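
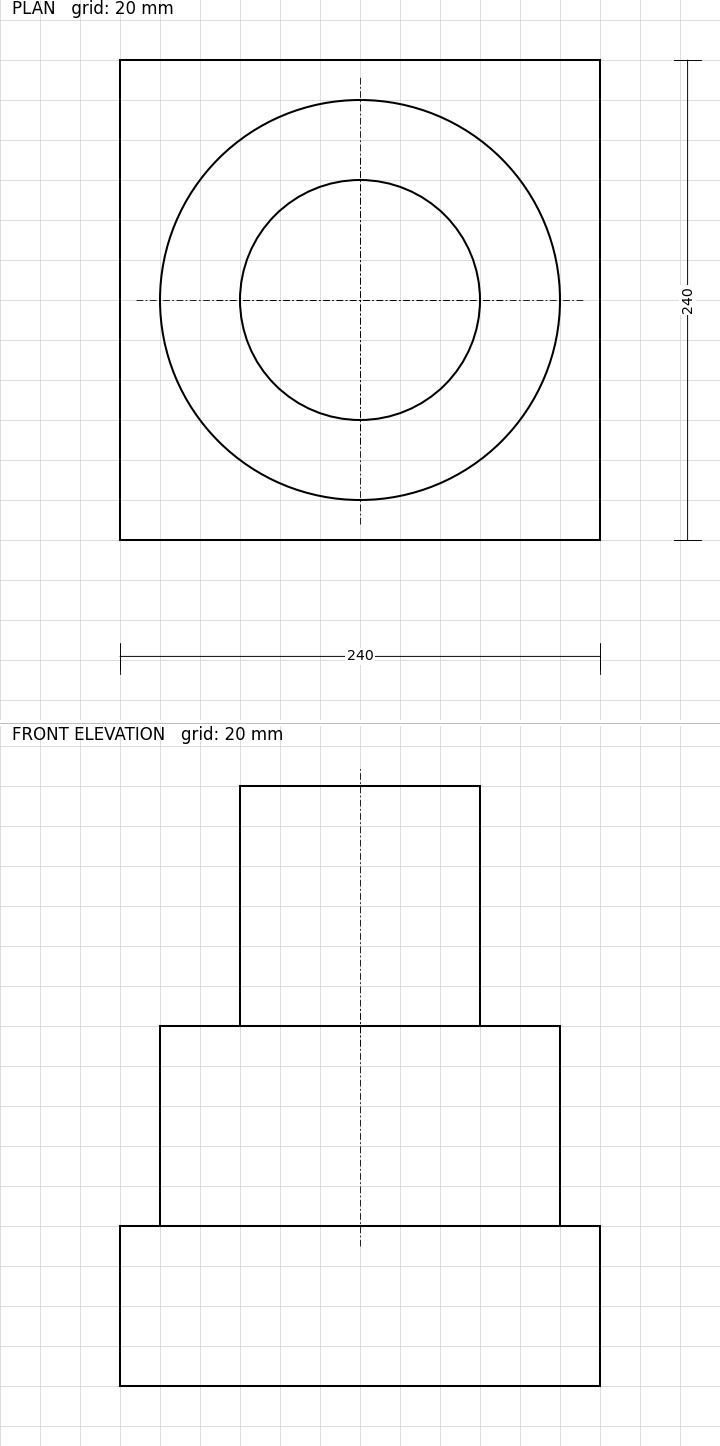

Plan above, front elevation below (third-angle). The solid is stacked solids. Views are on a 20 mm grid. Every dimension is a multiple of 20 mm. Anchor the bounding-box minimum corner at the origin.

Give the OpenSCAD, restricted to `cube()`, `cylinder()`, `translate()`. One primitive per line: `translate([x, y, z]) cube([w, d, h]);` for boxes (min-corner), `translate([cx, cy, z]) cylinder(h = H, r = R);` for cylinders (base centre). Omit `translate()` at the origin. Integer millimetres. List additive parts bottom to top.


cube([240, 240, 80]);
translate([120, 120, 80]) cylinder(h = 100, r = 100);
translate([120, 120, 180]) cylinder(h = 120, r = 60);


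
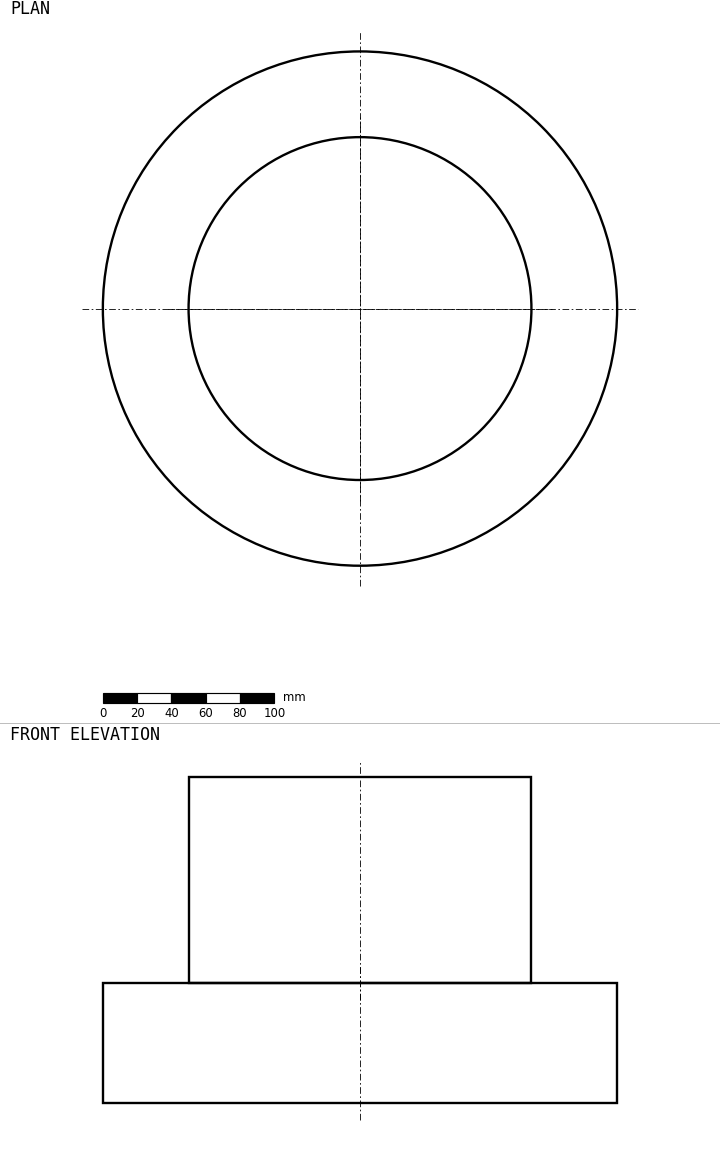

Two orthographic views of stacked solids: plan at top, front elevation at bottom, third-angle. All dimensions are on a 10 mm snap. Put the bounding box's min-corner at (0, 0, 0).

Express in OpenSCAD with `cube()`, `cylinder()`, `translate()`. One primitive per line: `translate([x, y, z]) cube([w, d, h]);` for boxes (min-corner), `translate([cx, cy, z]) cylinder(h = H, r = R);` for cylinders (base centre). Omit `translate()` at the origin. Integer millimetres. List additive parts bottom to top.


translate([150, 150, 0]) cylinder(h = 70, r = 150);
translate([150, 150, 70]) cylinder(h = 120, r = 100);


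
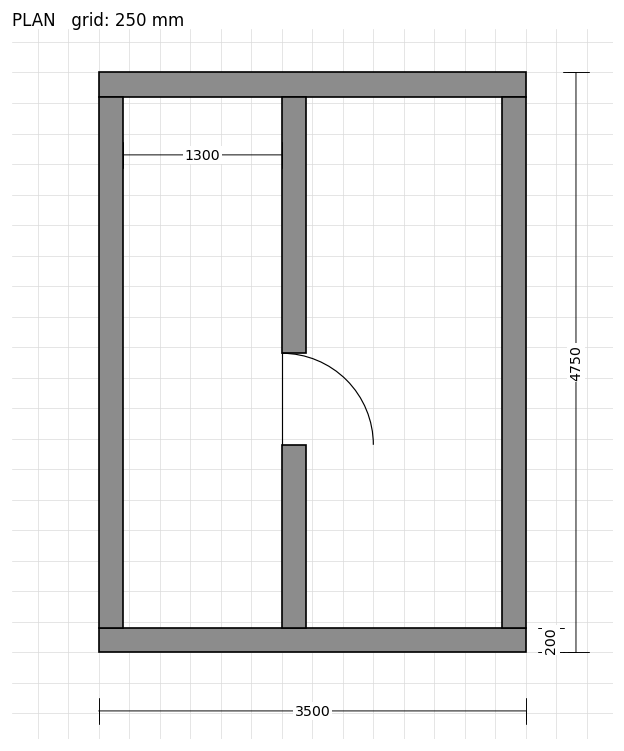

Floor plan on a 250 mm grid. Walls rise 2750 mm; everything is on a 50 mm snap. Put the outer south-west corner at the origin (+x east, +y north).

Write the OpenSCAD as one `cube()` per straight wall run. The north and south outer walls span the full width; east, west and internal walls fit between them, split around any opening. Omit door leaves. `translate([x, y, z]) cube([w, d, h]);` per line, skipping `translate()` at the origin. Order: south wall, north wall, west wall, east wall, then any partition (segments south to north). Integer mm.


cube([3500, 200, 2750]);
translate([0, 4550, 0]) cube([3500, 200, 2750]);
translate([0, 200, 0]) cube([200, 4350, 2750]);
translate([3300, 200, 0]) cube([200, 4350, 2750]);
translate([1500, 200, 0]) cube([200, 1500, 2750]);
translate([1500, 2450, 0]) cube([200, 2100, 2750]);


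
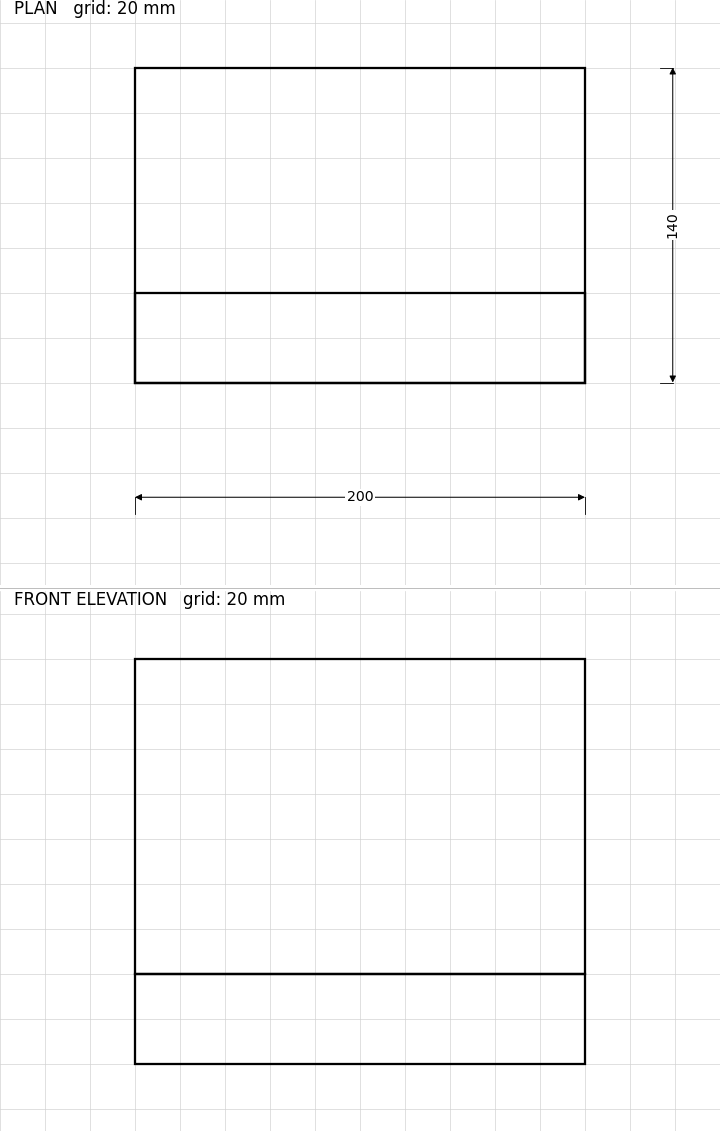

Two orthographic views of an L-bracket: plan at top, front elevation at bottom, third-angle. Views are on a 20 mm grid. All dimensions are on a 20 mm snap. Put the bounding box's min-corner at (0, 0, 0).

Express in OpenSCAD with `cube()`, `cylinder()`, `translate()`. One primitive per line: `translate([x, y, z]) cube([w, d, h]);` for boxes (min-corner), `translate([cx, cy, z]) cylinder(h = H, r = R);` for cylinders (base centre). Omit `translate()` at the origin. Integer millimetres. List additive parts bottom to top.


cube([200, 140, 40]);
translate([0, 0, 40]) cube([200, 40, 140]);


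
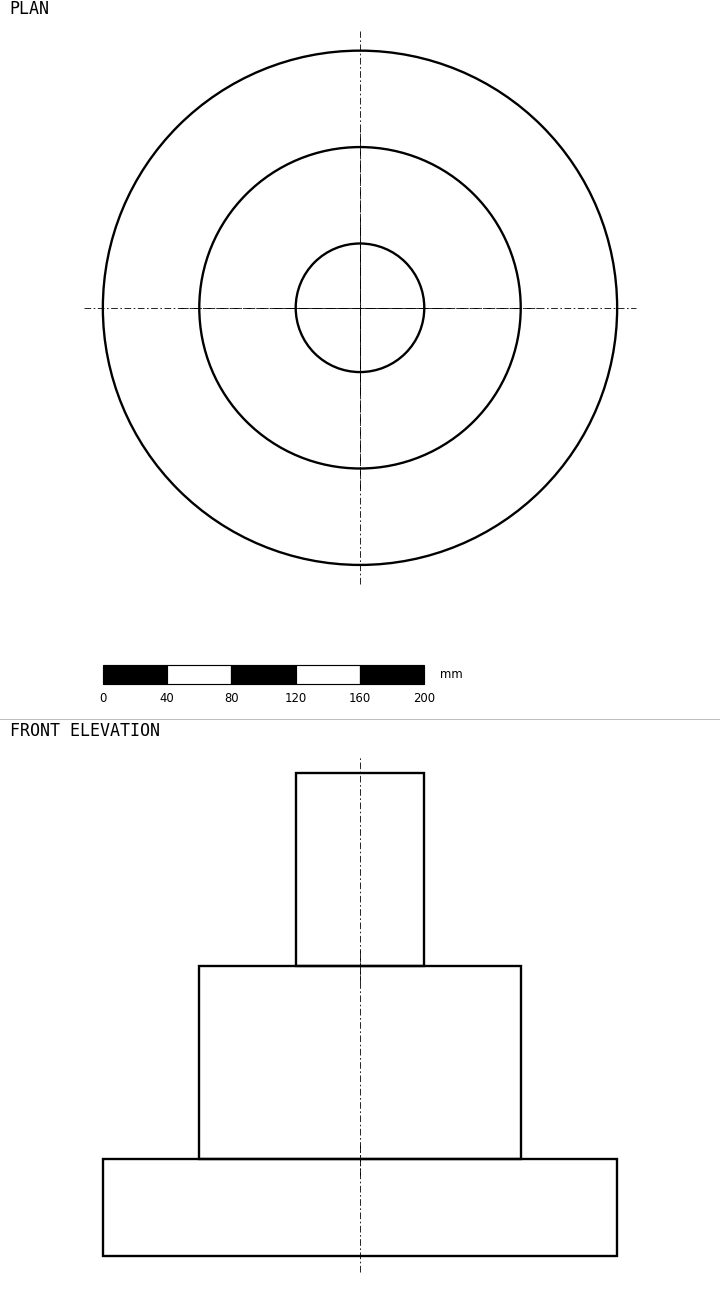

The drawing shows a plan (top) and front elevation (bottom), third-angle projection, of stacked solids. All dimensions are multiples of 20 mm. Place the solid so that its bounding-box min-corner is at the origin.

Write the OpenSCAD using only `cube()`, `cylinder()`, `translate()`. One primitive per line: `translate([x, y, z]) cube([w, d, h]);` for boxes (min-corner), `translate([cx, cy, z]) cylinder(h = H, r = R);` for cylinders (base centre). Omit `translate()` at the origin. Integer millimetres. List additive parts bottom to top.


translate([160, 160, 0]) cylinder(h = 60, r = 160);
translate([160, 160, 60]) cylinder(h = 120, r = 100);
translate([160, 160, 180]) cylinder(h = 120, r = 40);


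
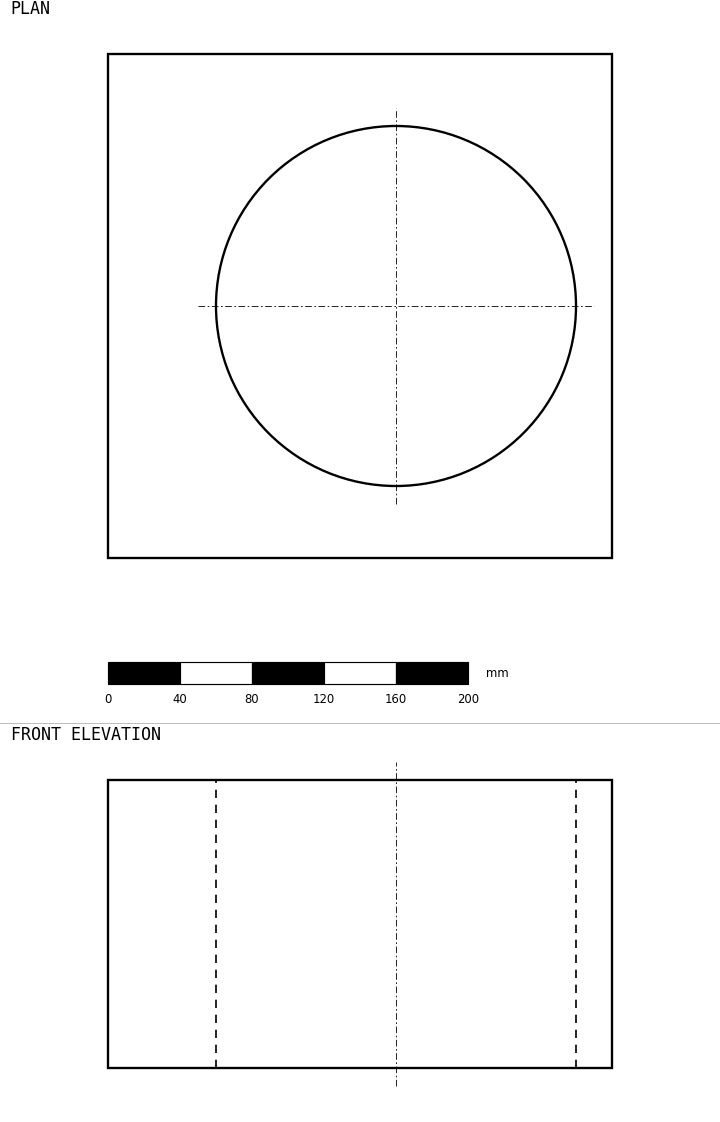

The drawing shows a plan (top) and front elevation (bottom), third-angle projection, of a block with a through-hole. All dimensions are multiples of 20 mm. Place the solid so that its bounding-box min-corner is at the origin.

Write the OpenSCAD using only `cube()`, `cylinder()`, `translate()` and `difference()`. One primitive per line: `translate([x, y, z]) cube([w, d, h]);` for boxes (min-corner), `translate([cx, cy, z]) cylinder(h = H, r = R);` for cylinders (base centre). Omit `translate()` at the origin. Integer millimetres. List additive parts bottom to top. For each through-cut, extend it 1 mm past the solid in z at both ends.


difference() {
  cube([280, 280, 160]);
  translate([160, 140, -1]) cylinder(h = 162, r = 100);
}


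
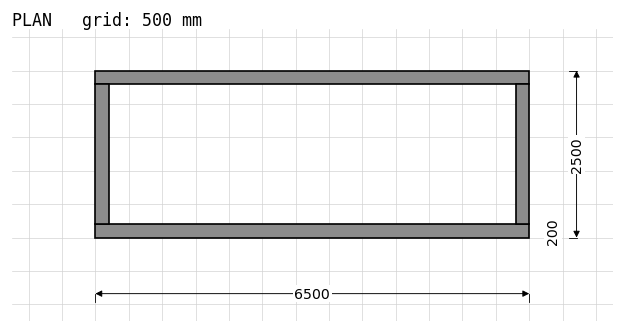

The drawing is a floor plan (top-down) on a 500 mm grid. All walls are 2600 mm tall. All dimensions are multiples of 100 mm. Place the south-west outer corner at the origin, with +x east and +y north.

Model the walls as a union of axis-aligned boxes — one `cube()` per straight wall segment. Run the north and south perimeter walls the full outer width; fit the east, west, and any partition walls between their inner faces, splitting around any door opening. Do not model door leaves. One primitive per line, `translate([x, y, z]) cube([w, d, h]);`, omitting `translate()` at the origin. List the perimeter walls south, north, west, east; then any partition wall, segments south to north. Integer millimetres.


cube([6500, 200, 2600]);
translate([0, 2300, 0]) cube([6500, 200, 2600]);
translate([0, 200, 0]) cube([200, 2100, 2600]);
translate([6300, 200, 0]) cube([200, 2100, 2600]);


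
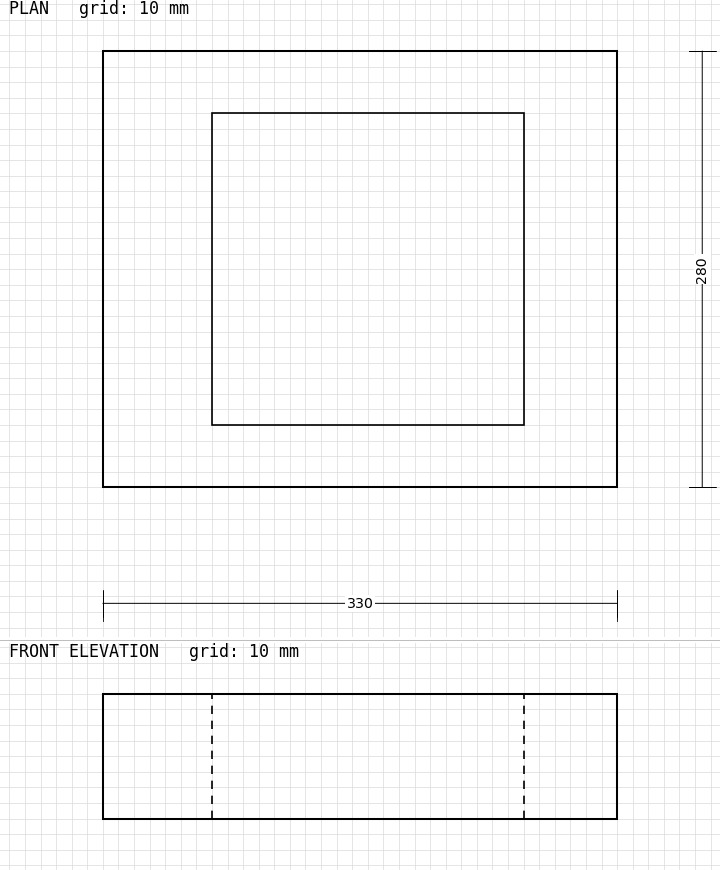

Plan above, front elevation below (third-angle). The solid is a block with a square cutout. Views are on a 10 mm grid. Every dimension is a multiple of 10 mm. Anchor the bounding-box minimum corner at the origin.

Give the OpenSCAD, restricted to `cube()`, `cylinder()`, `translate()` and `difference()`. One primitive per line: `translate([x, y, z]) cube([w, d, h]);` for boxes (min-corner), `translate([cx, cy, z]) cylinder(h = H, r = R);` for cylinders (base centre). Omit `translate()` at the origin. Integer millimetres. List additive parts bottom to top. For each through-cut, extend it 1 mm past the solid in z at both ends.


difference() {
  cube([330, 280, 80]);
  translate([70, 40, -1]) cube([200, 200, 82]);
}


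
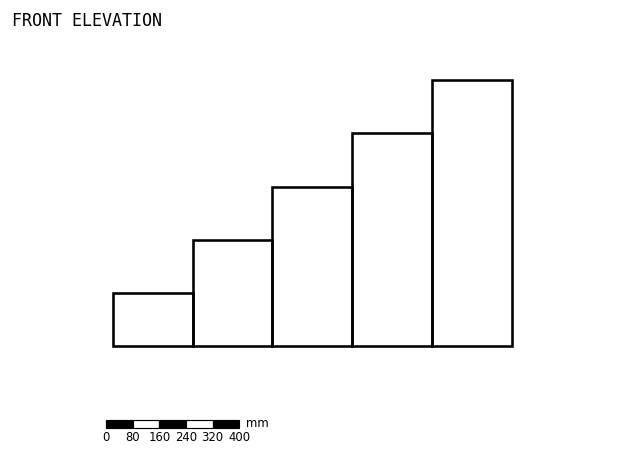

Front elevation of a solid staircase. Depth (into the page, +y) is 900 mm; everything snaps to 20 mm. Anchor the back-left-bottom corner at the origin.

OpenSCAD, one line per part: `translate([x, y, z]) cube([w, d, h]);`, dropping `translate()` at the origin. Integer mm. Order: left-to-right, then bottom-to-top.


cube([240, 900, 160]);
translate([240, 0, 0]) cube([240, 900, 320]);
translate([480, 0, 0]) cube([240, 900, 480]);
translate([720, 0, 0]) cube([240, 900, 640]);
translate([960, 0, 0]) cube([240, 900, 800]);


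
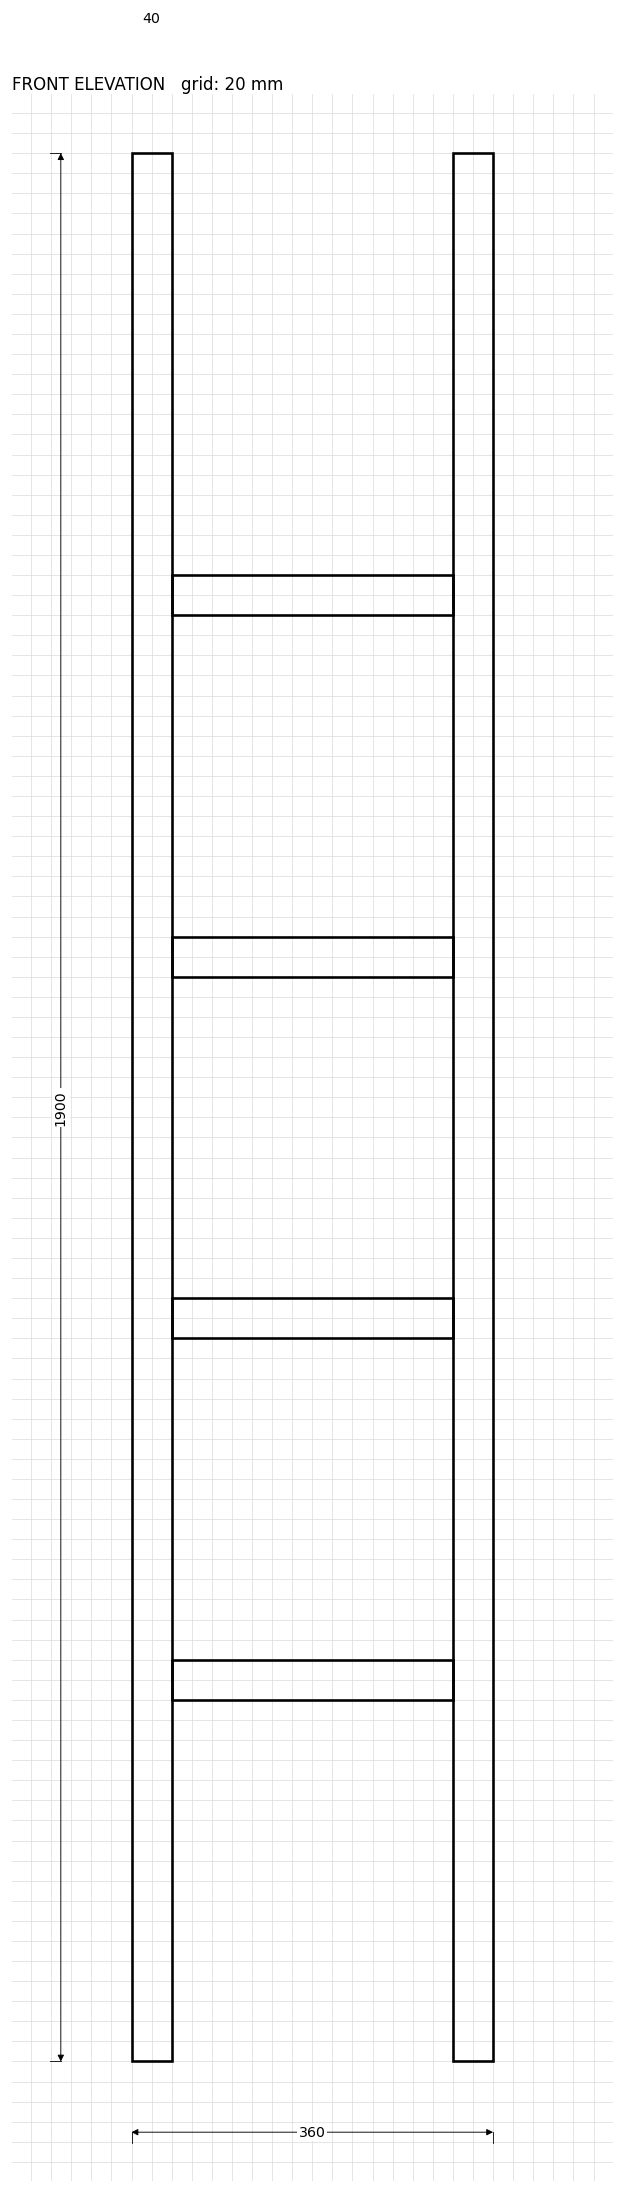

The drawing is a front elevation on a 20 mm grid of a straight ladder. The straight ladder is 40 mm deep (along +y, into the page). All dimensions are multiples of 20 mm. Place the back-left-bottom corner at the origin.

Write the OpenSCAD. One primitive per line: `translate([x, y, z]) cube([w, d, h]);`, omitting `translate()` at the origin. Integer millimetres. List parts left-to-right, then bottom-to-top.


cube([40, 40, 1900]);
translate([40, 0, 360]) cube([280, 40, 40]);
translate([40, 0, 720]) cube([280, 40, 40]);
translate([40, 0, 1080]) cube([280, 40, 40]);
translate([40, 0, 1440]) cube([280, 40, 40]);
translate([320, 0, 0]) cube([40, 40, 1900]);


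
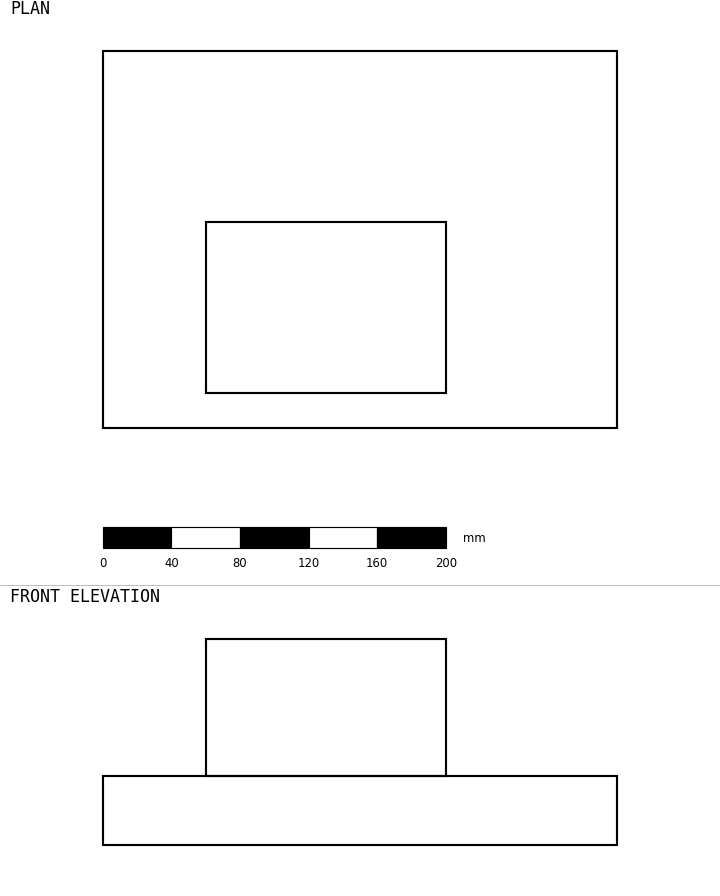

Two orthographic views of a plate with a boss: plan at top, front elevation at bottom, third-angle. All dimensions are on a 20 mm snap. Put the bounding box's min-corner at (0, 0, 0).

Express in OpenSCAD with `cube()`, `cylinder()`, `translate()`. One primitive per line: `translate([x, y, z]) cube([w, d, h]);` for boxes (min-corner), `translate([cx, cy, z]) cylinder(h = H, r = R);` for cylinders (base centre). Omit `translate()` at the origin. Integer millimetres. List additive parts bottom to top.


cube([300, 220, 40]);
translate([60, 20, 40]) cube([140, 100, 80]);


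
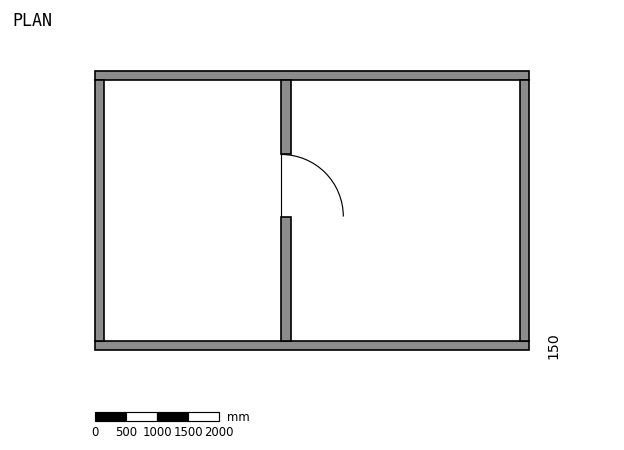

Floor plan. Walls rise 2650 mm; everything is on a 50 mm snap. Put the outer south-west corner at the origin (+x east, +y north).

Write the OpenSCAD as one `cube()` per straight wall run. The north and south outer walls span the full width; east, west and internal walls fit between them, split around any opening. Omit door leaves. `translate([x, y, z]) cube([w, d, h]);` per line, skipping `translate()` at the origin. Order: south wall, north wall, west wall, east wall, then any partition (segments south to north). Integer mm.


cube([7000, 150, 2650]);
translate([0, 4350, 0]) cube([7000, 150, 2650]);
translate([0, 150, 0]) cube([150, 4200, 2650]);
translate([6850, 150, 0]) cube([150, 4200, 2650]);
translate([3000, 150, 0]) cube([150, 2000, 2650]);
translate([3000, 3150, 0]) cube([150, 1200, 2650]);


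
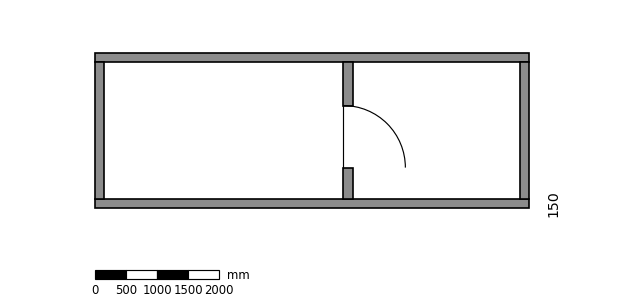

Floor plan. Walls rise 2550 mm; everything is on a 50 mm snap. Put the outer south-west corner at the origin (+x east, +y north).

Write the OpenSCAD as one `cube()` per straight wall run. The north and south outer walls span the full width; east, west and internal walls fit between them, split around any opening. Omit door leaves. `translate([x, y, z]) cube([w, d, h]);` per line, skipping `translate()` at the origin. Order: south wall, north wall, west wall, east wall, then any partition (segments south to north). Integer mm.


cube([7000, 150, 2550]);
translate([0, 2350, 0]) cube([7000, 150, 2550]);
translate([0, 150, 0]) cube([150, 2200, 2550]);
translate([6850, 150, 0]) cube([150, 2200, 2550]);
translate([4000, 150, 0]) cube([150, 500, 2550]);
translate([4000, 1650, 0]) cube([150, 700, 2550]);


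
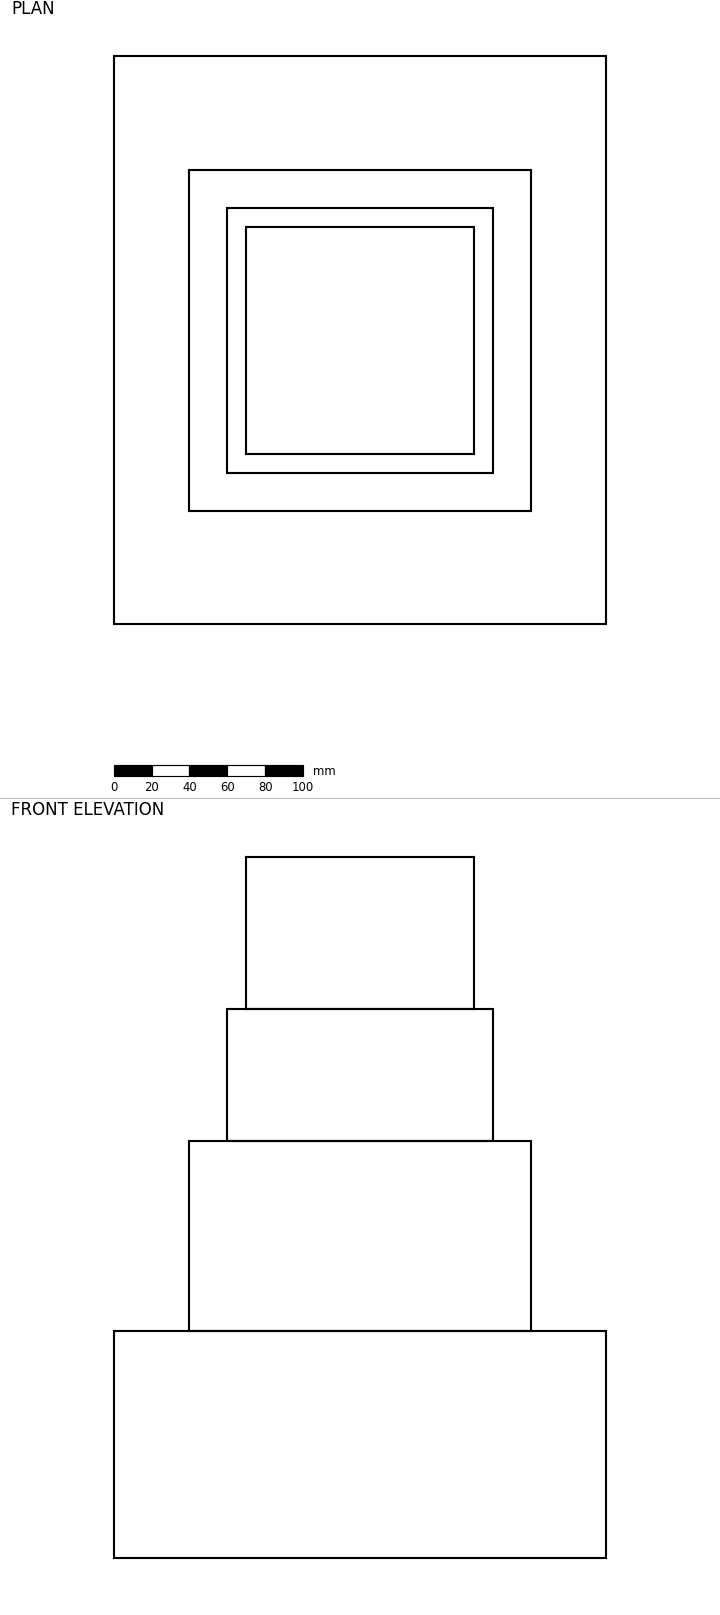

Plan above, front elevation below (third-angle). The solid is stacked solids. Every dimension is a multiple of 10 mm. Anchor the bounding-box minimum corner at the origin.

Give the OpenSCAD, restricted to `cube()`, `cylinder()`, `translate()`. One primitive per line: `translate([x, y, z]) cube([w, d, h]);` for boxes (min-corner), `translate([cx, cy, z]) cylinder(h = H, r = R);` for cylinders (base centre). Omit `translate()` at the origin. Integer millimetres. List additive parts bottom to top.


cube([260, 300, 120]);
translate([40, 60, 120]) cube([180, 180, 100]);
translate([60, 80, 220]) cube([140, 140, 70]);
translate([70, 90, 290]) cube([120, 120, 80]);


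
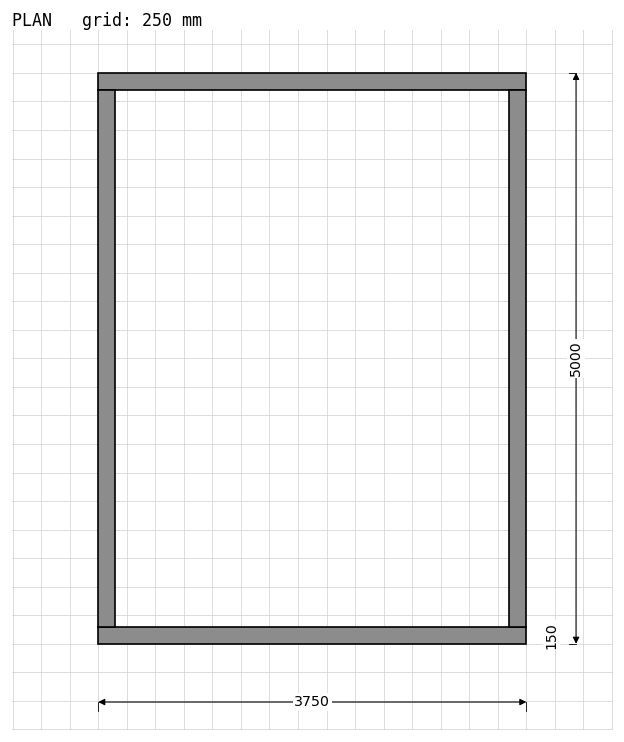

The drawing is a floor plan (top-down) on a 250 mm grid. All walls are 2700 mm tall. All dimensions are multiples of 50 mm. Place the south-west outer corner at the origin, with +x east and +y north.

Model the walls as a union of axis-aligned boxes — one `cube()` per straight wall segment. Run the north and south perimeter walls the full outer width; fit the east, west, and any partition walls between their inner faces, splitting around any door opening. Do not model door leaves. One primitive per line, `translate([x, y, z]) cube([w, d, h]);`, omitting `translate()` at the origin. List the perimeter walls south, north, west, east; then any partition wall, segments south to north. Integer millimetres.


cube([3750, 150, 2700]);
translate([0, 4850, 0]) cube([3750, 150, 2700]);
translate([0, 150, 0]) cube([150, 4700, 2700]);
translate([3600, 150, 0]) cube([150, 4700, 2700]);


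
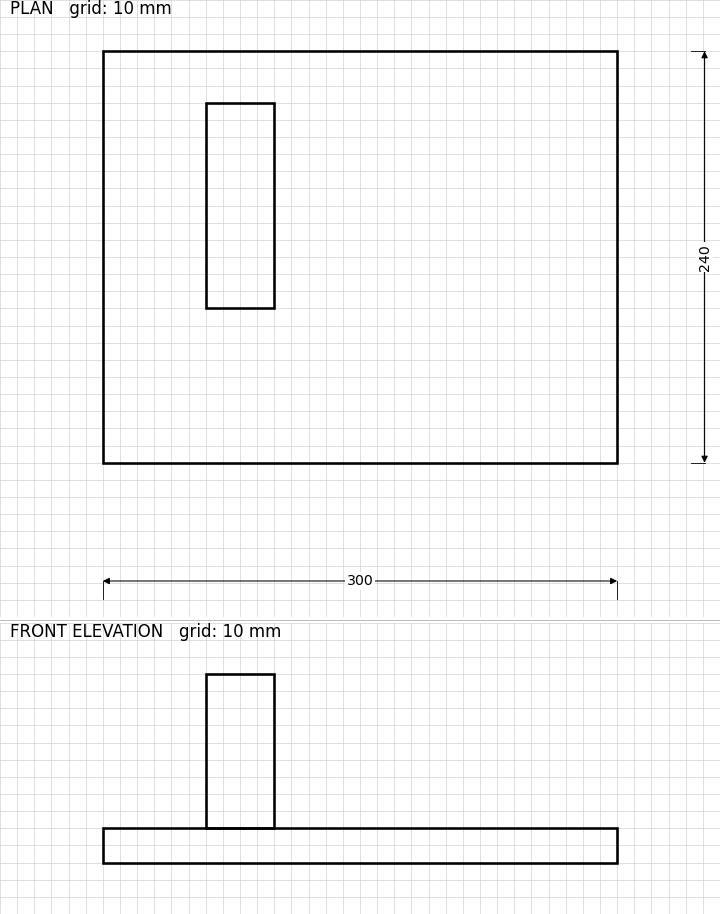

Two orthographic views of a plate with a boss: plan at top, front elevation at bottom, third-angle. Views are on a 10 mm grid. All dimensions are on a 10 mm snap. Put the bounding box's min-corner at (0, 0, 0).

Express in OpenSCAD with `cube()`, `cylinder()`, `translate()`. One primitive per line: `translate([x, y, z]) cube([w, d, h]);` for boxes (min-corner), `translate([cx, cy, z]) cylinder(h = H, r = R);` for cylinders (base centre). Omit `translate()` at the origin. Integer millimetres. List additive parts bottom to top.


cube([300, 240, 20]);
translate([60, 90, 20]) cube([40, 120, 90]);


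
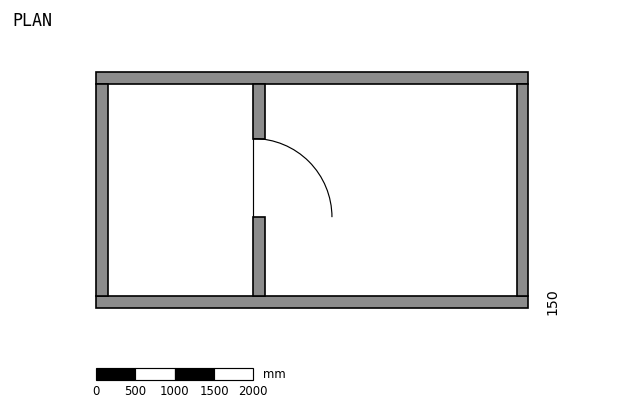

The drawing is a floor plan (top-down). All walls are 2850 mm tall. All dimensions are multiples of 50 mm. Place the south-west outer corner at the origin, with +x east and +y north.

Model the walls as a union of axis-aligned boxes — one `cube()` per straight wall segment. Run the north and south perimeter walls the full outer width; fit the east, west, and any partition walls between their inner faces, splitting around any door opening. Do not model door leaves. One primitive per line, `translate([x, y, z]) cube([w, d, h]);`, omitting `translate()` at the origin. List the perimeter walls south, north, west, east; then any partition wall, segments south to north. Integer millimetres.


cube([5500, 150, 2850]);
translate([0, 2850, 0]) cube([5500, 150, 2850]);
translate([0, 150, 0]) cube([150, 2700, 2850]);
translate([5350, 150, 0]) cube([150, 2700, 2850]);
translate([2000, 150, 0]) cube([150, 1000, 2850]);
translate([2000, 2150, 0]) cube([150, 700, 2850]);


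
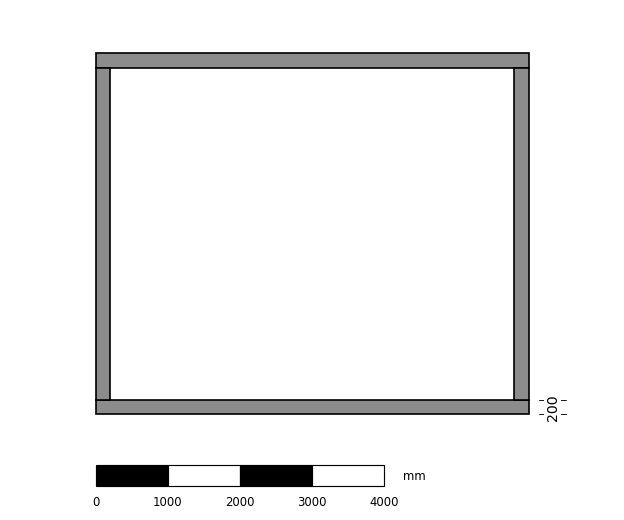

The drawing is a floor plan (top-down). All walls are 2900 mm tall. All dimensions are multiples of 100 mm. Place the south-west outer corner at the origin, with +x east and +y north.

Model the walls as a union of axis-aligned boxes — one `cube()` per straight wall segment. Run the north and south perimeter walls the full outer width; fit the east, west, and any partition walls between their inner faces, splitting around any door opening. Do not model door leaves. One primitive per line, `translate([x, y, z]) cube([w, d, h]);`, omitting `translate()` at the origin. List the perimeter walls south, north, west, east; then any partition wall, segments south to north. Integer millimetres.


cube([6000, 200, 2900]);
translate([0, 4800, 0]) cube([6000, 200, 2900]);
translate([0, 200, 0]) cube([200, 4600, 2900]);
translate([5800, 200, 0]) cube([200, 4600, 2900]);


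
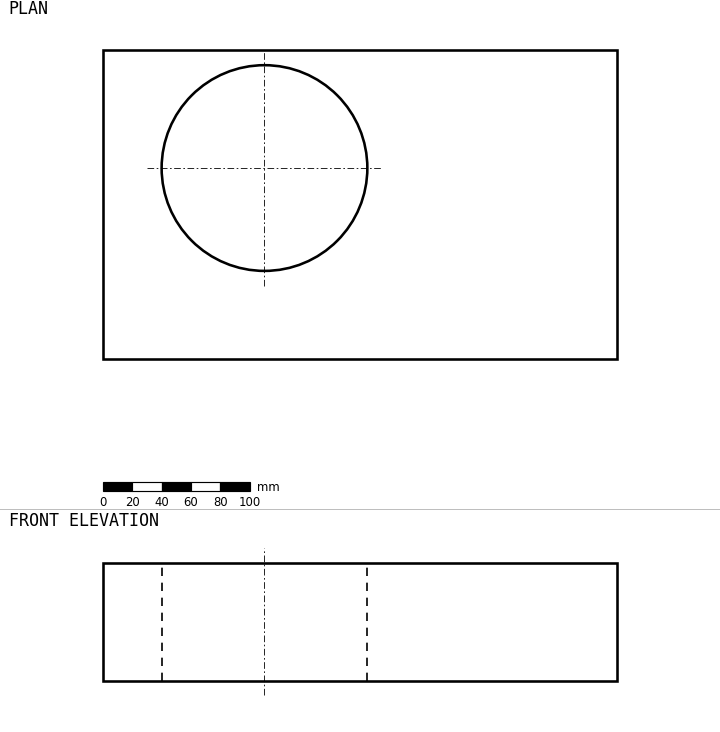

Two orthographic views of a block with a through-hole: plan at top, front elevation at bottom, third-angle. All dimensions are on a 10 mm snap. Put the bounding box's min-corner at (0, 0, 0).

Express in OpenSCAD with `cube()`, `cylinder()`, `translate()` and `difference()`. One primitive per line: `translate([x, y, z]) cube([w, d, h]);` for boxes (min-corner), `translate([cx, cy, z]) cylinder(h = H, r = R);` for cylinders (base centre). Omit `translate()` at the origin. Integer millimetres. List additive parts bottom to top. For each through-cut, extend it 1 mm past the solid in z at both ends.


difference() {
  cube([350, 210, 80]);
  translate([110, 130, -1]) cylinder(h = 82, r = 70);
}


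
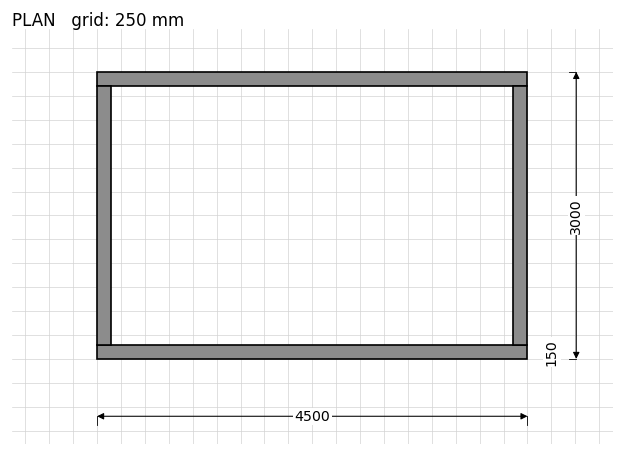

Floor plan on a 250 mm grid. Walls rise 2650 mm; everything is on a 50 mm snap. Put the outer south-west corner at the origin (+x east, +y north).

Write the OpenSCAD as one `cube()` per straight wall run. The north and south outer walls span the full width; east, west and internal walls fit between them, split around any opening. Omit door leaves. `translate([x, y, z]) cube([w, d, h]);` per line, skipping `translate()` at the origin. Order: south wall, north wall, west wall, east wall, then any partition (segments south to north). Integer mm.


cube([4500, 150, 2650]);
translate([0, 2850, 0]) cube([4500, 150, 2650]);
translate([0, 150, 0]) cube([150, 2700, 2650]);
translate([4350, 150, 0]) cube([150, 2700, 2650]);


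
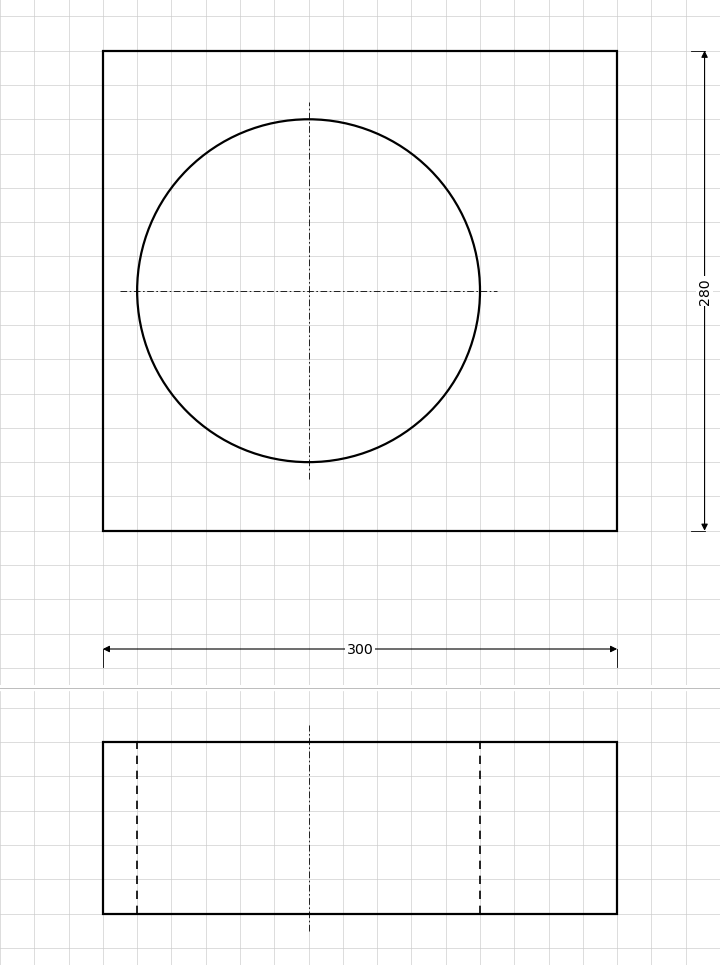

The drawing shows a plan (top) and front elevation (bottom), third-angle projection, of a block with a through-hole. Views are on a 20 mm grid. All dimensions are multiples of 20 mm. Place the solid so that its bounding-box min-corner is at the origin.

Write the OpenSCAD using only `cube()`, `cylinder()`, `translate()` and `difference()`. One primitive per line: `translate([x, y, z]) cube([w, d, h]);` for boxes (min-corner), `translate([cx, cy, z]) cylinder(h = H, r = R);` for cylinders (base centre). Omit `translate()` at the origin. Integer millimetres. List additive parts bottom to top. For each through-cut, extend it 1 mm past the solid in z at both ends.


difference() {
  cube([300, 280, 100]);
  translate([120, 140, -1]) cylinder(h = 102, r = 100);
}


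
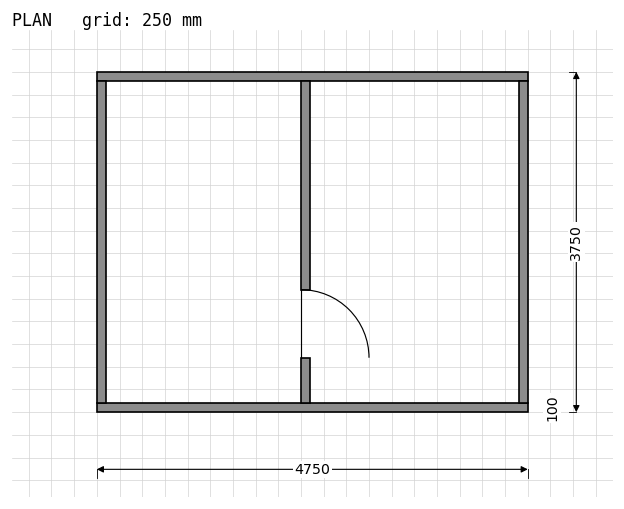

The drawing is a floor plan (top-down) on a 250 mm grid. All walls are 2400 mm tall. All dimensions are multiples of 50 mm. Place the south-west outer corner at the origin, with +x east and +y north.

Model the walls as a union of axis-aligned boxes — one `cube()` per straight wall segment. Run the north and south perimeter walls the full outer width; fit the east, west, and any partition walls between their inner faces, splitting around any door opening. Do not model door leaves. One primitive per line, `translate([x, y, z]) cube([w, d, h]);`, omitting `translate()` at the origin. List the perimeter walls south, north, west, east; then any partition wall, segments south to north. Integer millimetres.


cube([4750, 100, 2400]);
translate([0, 3650, 0]) cube([4750, 100, 2400]);
translate([0, 100, 0]) cube([100, 3550, 2400]);
translate([4650, 100, 0]) cube([100, 3550, 2400]);
translate([2250, 100, 0]) cube([100, 500, 2400]);
translate([2250, 1350, 0]) cube([100, 2300, 2400]);


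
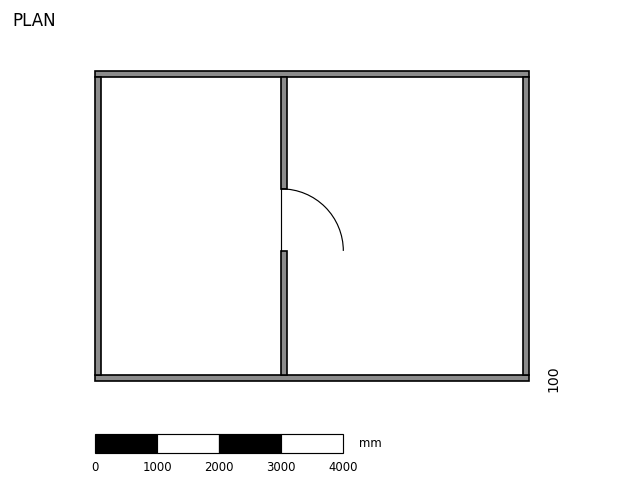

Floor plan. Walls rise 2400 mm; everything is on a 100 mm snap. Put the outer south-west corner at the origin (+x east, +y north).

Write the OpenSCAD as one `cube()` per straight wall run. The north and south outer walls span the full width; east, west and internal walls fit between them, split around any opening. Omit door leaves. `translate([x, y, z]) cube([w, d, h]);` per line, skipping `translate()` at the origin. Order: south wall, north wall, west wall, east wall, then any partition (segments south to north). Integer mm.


cube([7000, 100, 2400]);
translate([0, 4900, 0]) cube([7000, 100, 2400]);
translate([0, 100, 0]) cube([100, 4800, 2400]);
translate([6900, 100, 0]) cube([100, 4800, 2400]);
translate([3000, 100, 0]) cube([100, 2000, 2400]);
translate([3000, 3100, 0]) cube([100, 1800, 2400]);


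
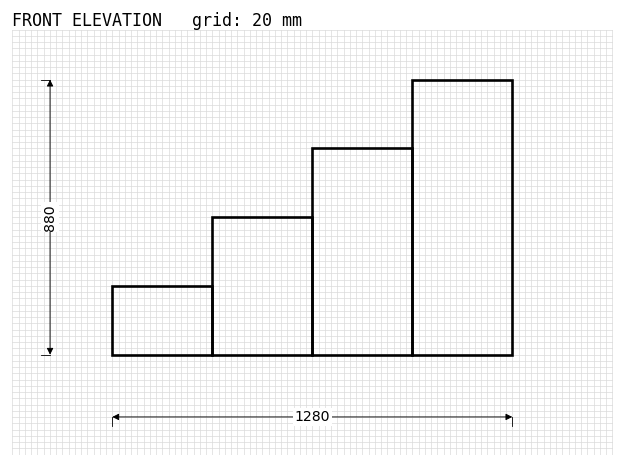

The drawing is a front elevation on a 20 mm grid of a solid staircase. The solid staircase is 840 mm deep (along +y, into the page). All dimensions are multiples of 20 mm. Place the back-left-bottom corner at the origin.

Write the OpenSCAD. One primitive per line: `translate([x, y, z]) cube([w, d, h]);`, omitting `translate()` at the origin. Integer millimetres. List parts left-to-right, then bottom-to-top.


cube([320, 840, 220]);
translate([320, 0, 0]) cube([320, 840, 440]);
translate([640, 0, 0]) cube([320, 840, 660]);
translate([960, 0, 0]) cube([320, 840, 880]);


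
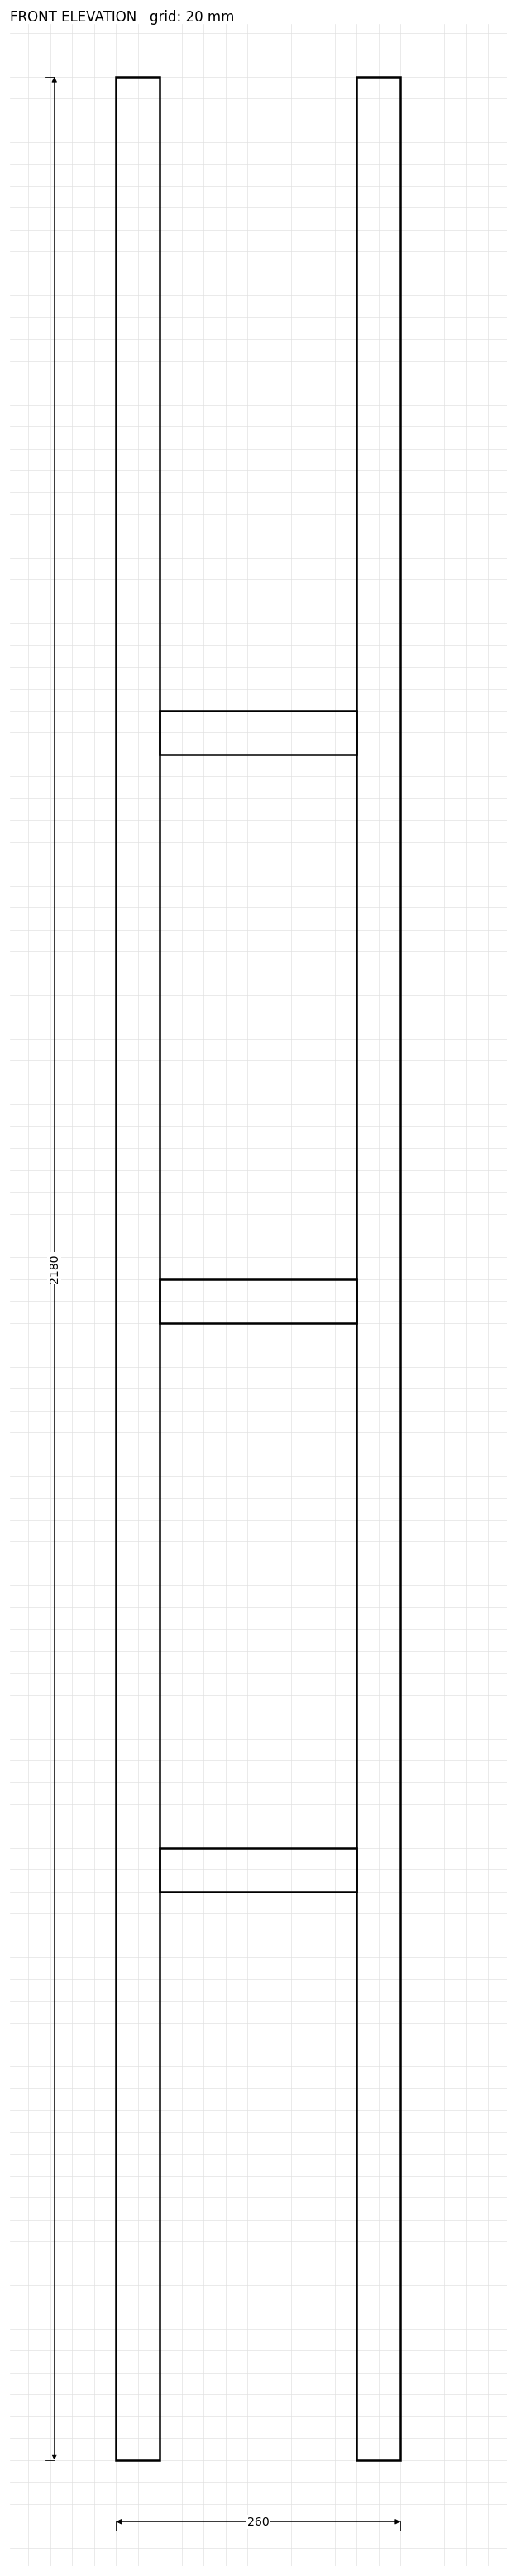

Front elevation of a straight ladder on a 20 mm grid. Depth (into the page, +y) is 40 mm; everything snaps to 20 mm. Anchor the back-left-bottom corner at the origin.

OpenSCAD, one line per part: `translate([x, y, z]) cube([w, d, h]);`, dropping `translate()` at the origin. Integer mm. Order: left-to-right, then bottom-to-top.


cube([40, 40, 2180]);
translate([40, 0, 520]) cube([180, 40, 40]);
translate([40, 0, 1040]) cube([180, 40, 40]);
translate([40, 0, 1560]) cube([180, 40, 40]);
translate([220, 0, 0]) cube([40, 40, 2180]);


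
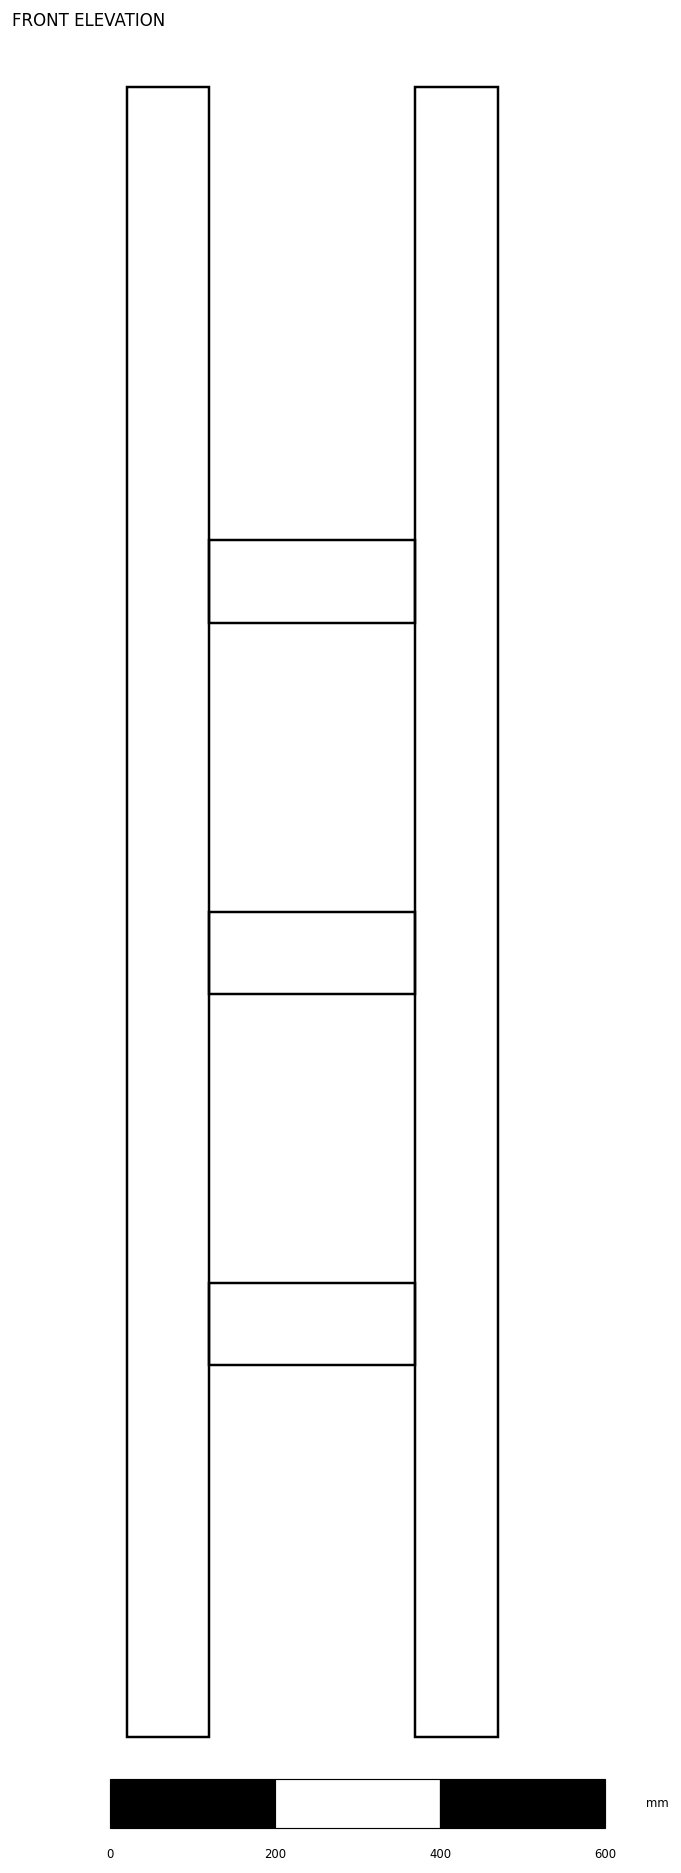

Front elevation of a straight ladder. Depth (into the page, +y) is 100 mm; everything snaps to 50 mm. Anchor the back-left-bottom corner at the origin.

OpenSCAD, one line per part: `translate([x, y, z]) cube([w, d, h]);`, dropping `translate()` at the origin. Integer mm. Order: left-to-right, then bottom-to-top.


cube([100, 100, 2000]);
translate([100, 0, 450]) cube([250, 100, 100]);
translate([100, 0, 900]) cube([250, 100, 100]);
translate([100, 0, 1350]) cube([250, 100, 100]);
translate([350, 0, 0]) cube([100, 100, 2000]);


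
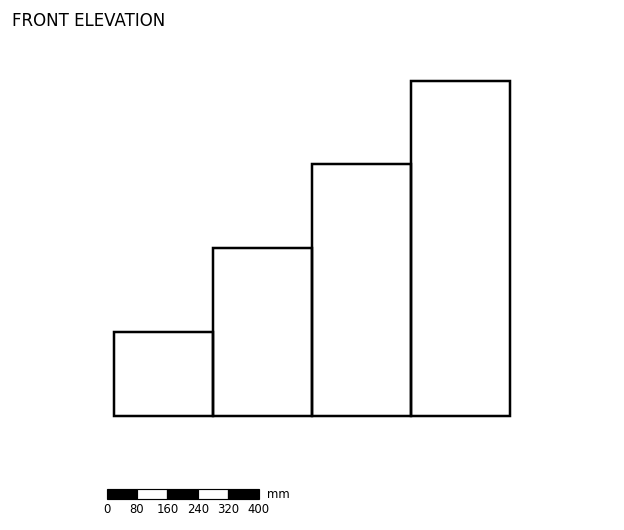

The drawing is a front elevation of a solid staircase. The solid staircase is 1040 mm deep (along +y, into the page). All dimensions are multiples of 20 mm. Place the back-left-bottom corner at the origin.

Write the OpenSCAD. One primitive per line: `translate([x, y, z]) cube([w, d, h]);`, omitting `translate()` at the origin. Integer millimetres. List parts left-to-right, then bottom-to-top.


cube([260, 1040, 220]);
translate([260, 0, 0]) cube([260, 1040, 440]);
translate([520, 0, 0]) cube([260, 1040, 660]);
translate([780, 0, 0]) cube([260, 1040, 880]);


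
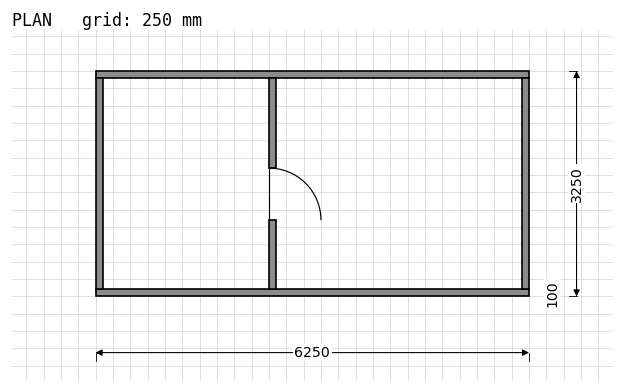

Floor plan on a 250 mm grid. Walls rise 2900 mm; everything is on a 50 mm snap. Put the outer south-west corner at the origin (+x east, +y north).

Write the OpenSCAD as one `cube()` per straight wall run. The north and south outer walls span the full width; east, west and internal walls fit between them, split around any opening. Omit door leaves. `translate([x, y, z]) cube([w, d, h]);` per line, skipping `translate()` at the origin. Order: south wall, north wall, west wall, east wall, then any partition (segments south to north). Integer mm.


cube([6250, 100, 2900]);
translate([0, 3150, 0]) cube([6250, 100, 2900]);
translate([0, 100, 0]) cube([100, 3050, 2900]);
translate([6150, 100, 0]) cube([100, 3050, 2900]);
translate([2500, 100, 0]) cube([100, 1000, 2900]);
translate([2500, 1850, 0]) cube([100, 1300, 2900]);


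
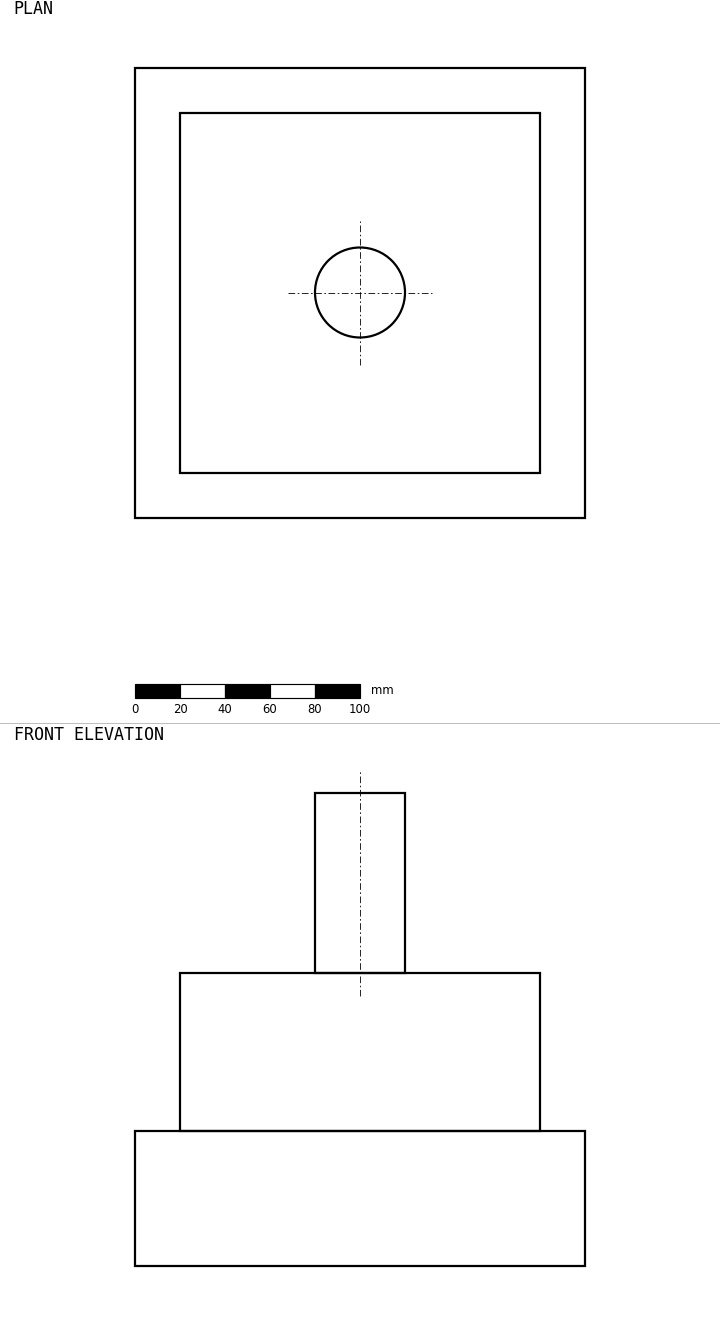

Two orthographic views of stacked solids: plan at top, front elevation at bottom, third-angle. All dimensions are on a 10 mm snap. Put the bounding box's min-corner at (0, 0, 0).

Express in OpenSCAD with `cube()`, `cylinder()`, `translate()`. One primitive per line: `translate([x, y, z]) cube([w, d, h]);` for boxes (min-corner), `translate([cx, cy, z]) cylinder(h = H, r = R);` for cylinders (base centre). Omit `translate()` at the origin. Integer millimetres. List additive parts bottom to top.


cube([200, 200, 60]);
translate([20, 20, 60]) cube([160, 160, 70]);
translate([100, 100, 130]) cylinder(h = 80, r = 20);


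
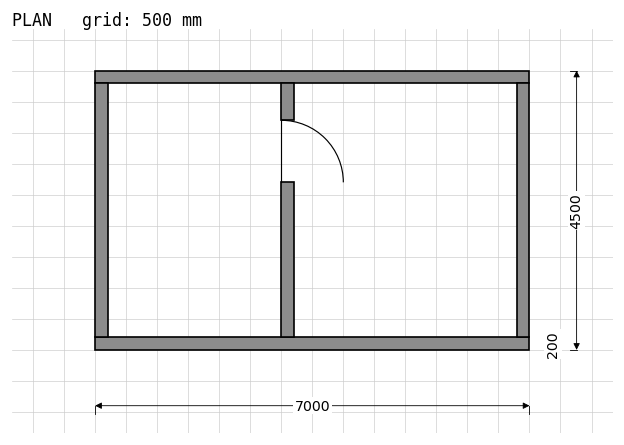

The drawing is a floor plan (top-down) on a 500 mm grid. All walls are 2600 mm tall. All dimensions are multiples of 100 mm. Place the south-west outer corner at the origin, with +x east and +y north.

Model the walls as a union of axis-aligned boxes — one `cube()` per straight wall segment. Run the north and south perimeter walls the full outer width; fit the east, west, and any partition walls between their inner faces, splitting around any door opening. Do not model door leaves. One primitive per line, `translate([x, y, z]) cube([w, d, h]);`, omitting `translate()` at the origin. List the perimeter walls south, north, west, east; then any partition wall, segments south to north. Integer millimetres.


cube([7000, 200, 2600]);
translate([0, 4300, 0]) cube([7000, 200, 2600]);
translate([0, 200, 0]) cube([200, 4100, 2600]);
translate([6800, 200, 0]) cube([200, 4100, 2600]);
translate([3000, 200, 0]) cube([200, 2500, 2600]);
translate([3000, 3700, 0]) cube([200, 600, 2600]);


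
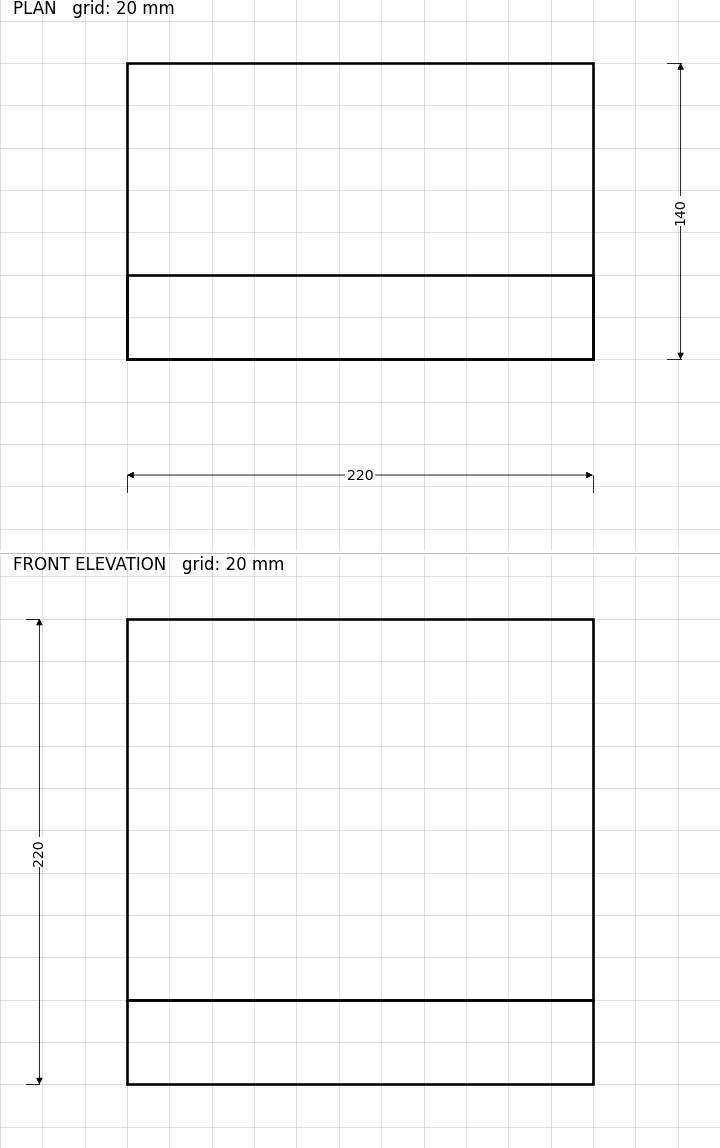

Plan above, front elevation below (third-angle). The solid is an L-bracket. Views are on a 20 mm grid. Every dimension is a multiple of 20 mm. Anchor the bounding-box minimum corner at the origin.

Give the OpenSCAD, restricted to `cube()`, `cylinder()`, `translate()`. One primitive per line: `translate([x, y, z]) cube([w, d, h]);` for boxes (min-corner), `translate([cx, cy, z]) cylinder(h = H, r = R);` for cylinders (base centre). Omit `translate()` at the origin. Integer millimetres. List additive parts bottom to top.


cube([220, 140, 40]);
translate([0, 0, 40]) cube([220, 40, 180]);


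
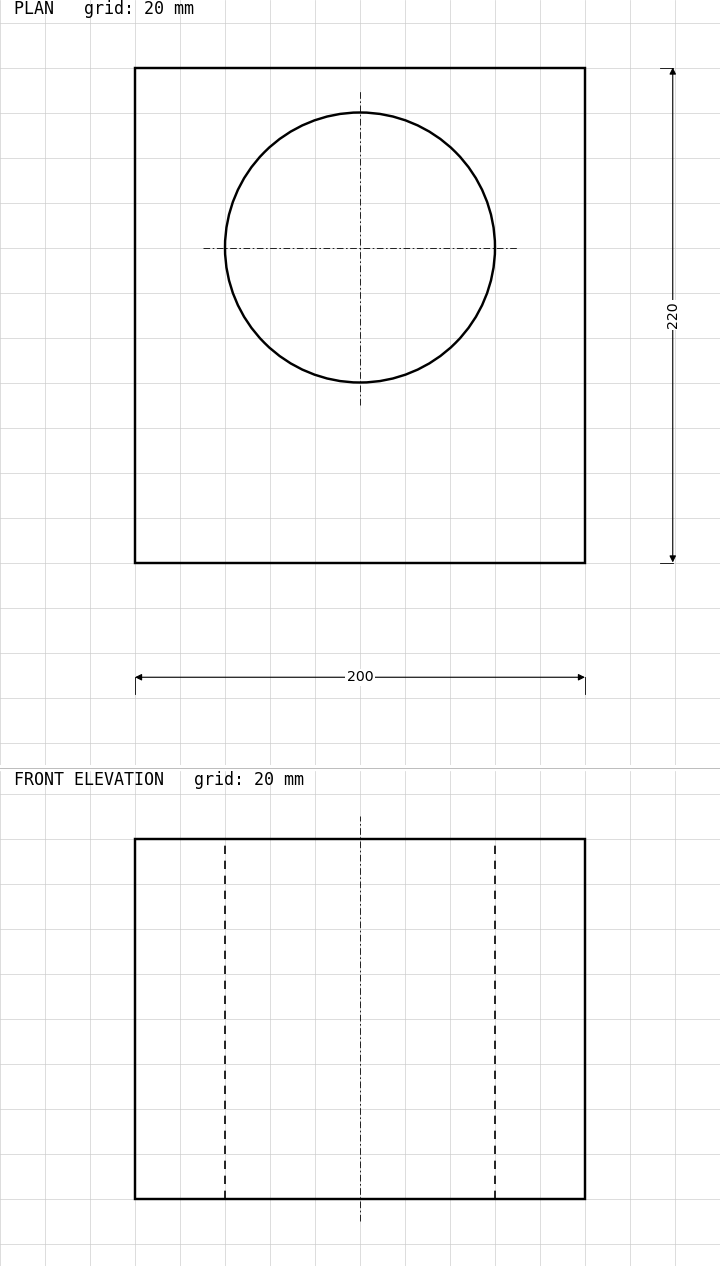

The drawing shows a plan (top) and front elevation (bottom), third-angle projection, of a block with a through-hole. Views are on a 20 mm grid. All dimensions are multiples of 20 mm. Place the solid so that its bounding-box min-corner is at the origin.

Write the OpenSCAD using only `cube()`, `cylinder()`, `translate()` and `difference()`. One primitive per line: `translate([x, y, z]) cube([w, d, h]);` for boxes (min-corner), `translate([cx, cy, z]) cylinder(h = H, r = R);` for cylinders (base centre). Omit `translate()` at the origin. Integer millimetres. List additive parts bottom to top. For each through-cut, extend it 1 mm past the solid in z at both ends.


difference() {
  cube([200, 220, 160]);
  translate([100, 140, -1]) cylinder(h = 162, r = 60);
}


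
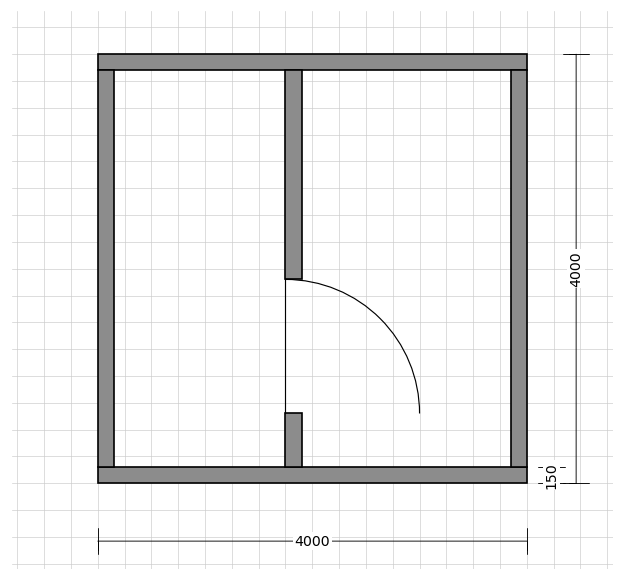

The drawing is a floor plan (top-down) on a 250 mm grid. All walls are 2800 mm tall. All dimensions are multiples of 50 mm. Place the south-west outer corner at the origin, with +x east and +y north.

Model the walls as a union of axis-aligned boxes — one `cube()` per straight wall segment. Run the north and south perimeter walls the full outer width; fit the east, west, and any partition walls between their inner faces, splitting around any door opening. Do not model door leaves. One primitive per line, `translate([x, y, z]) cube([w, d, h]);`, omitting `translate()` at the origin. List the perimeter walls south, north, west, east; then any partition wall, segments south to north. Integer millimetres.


cube([4000, 150, 2800]);
translate([0, 3850, 0]) cube([4000, 150, 2800]);
translate([0, 150, 0]) cube([150, 3700, 2800]);
translate([3850, 150, 0]) cube([150, 3700, 2800]);
translate([1750, 150, 0]) cube([150, 500, 2800]);
translate([1750, 1900, 0]) cube([150, 1950, 2800]);


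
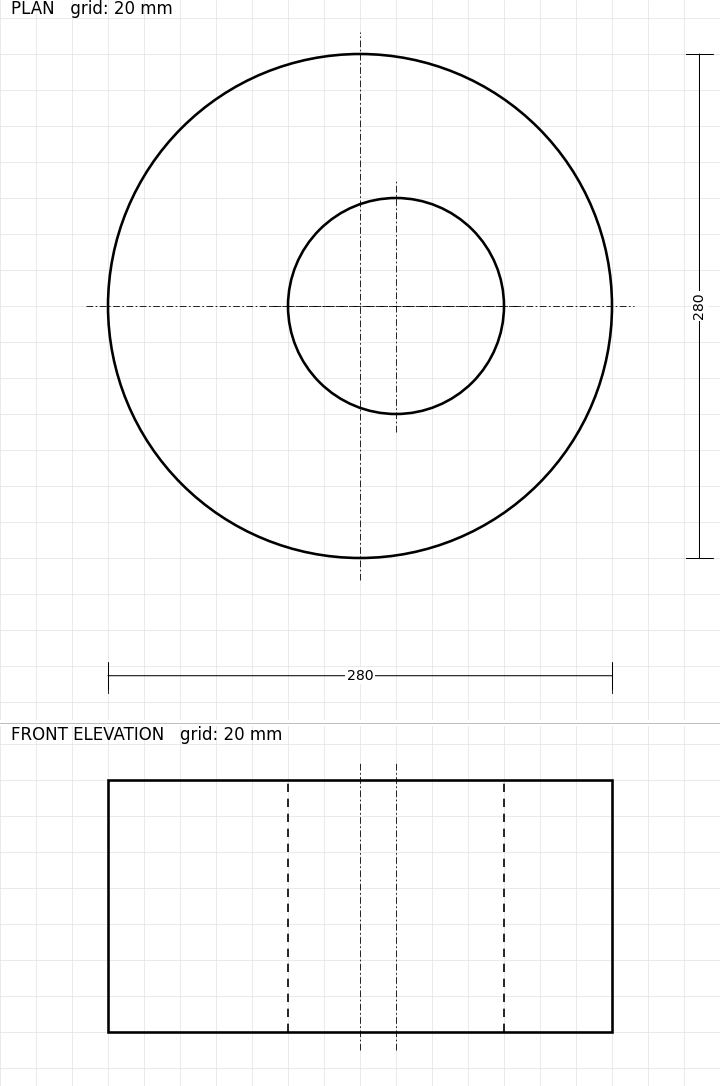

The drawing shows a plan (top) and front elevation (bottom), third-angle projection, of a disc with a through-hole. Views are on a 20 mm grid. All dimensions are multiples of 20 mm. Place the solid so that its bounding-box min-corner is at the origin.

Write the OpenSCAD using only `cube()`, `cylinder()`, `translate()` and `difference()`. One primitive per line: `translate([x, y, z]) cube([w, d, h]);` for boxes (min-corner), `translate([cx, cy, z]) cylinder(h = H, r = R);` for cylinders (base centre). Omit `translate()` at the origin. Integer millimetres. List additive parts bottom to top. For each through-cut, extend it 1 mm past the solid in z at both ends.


difference() {
  translate([140, 140, 0]) cylinder(h = 140, r = 140);
  translate([160, 140, -1]) cylinder(h = 142, r = 60);
}


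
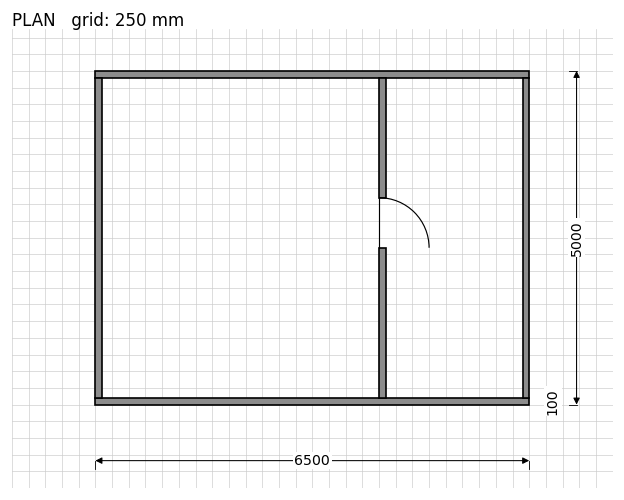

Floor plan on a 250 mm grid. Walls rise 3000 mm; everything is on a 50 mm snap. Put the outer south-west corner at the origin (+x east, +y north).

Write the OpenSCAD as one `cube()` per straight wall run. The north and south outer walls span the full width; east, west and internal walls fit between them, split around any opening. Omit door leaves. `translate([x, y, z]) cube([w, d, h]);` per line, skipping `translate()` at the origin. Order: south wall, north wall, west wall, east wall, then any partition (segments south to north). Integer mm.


cube([6500, 100, 3000]);
translate([0, 4900, 0]) cube([6500, 100, 3000]);
translate([0, 100, 0]) cube([100, 4800, 3000]);
translate([6400, 100, 0]) cube([100, 4800, 3000]);
translate([4250, 100, 0]) cube([100, 2250, 3000]);
translate([4250, 3100, 0]) cube([100, 1800, 3000]);


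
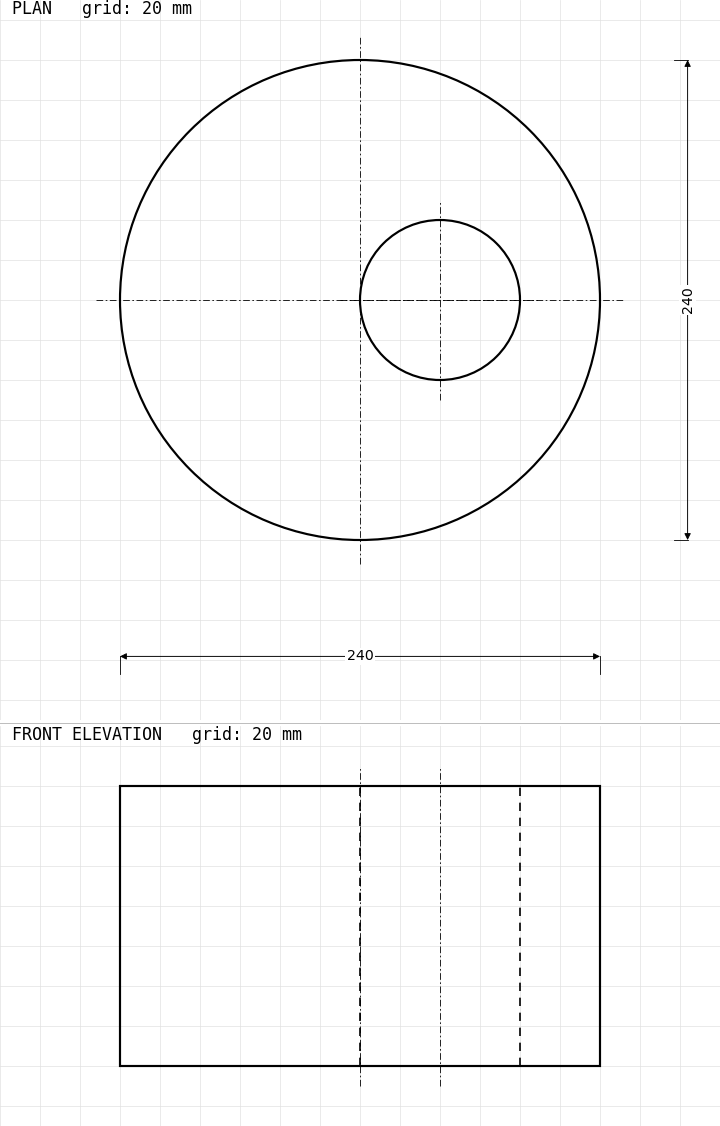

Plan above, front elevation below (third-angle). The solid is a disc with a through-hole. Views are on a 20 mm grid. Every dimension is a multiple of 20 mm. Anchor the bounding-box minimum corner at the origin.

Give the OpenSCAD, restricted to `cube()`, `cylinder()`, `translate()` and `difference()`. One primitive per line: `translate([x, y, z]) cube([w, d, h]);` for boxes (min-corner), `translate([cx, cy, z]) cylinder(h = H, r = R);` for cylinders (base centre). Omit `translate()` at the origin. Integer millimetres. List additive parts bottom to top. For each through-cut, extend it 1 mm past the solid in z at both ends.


difference() {
  translate([120, 120, 0]) cylinder(h = 140, r = 120);
  translate([160, 120, -1]) cylinder(h = 142, r = 40);
}
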